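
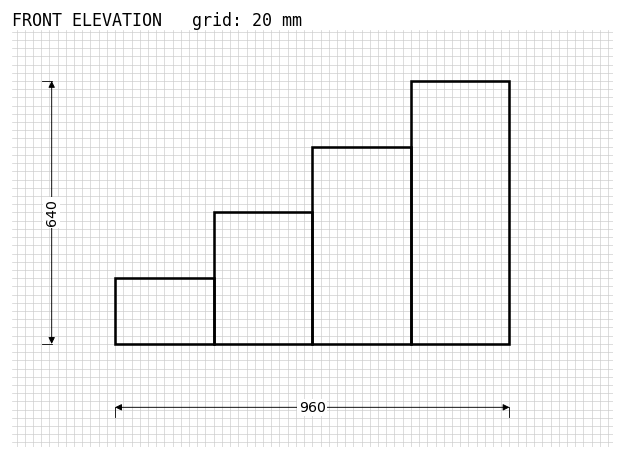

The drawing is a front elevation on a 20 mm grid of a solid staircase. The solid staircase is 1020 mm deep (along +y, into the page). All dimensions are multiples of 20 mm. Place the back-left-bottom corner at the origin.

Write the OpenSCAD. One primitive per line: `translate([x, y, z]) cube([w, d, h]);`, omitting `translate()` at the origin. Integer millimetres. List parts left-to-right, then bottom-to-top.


cube([240, 1020, 160]);
translate([240, 0, 0]) cube([240, 1020, 320]);
translate([480, 0, 0]) cube([240, 1020, 480]);
translate([720, 0, 0]) cube([240, 1020, 640]);


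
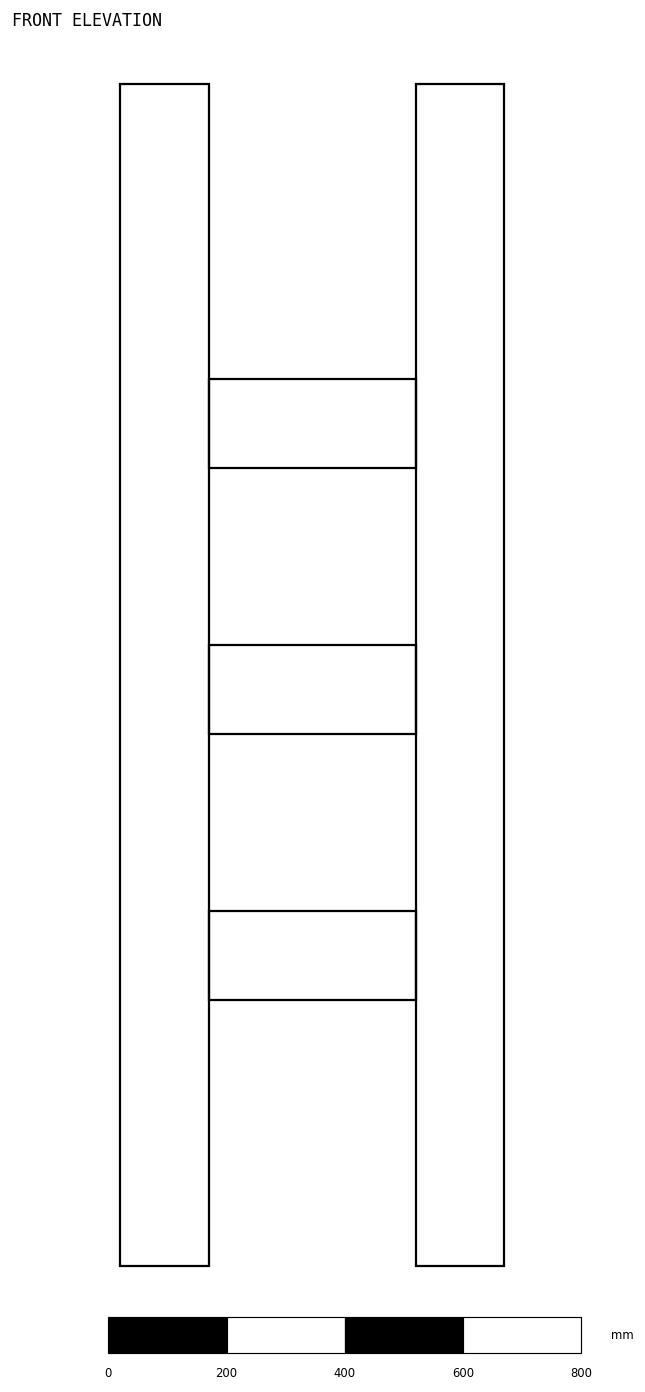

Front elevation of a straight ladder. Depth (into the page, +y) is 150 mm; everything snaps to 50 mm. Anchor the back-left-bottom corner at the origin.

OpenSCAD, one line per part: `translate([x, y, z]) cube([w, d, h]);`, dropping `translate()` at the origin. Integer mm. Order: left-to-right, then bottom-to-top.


cube([150, 150, 2000]);
translate([150, 0, 450]) cube([350, 150, 150]);
translate([150, 0, 900]) cube([350, 150, 150]);
translate([150, 0, 1350]) cube([350, 150, 150]);
translate([500, 0, 0]) cube([150, 150, 2000]);


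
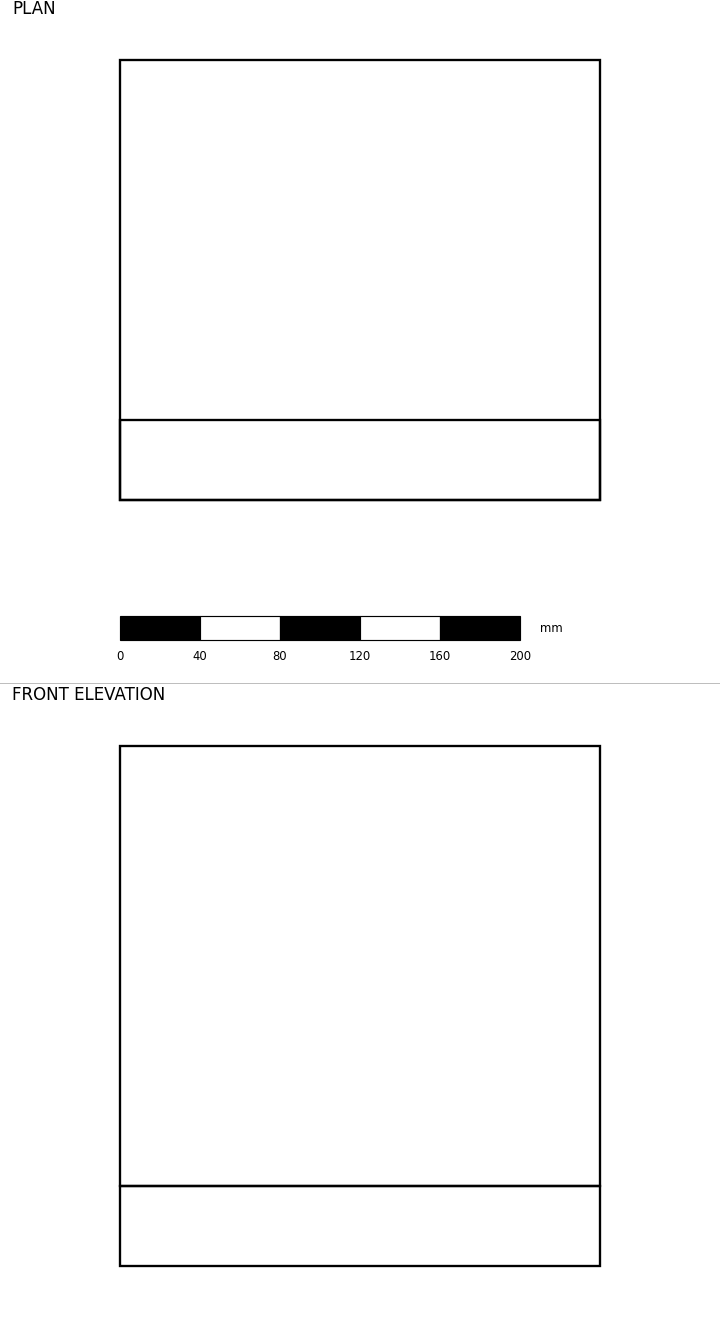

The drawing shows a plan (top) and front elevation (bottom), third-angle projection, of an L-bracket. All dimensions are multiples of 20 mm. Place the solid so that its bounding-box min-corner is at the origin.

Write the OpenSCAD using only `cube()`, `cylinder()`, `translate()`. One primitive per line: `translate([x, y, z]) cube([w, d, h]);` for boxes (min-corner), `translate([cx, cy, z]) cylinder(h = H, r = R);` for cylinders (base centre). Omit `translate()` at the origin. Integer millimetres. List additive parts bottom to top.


cube([240, 220, 40]);
translate([0, 0, 40]) cube([240, 40, 220]);


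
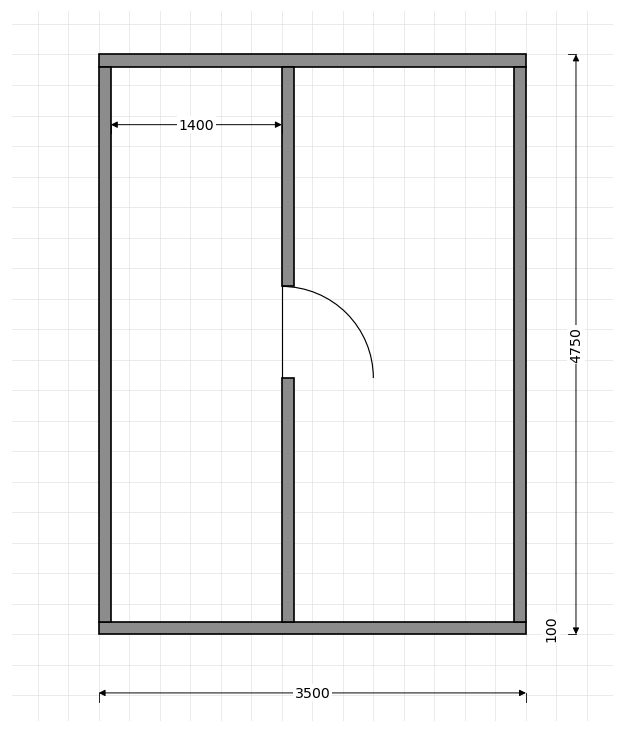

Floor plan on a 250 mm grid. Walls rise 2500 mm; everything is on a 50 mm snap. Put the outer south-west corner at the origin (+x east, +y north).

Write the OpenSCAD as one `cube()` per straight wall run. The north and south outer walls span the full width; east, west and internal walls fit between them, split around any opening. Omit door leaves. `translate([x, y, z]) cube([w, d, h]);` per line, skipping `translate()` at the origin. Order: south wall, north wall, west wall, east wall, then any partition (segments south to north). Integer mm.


cube([3500, 100, 2500]);
translate([0, 4650, 0]) cube([3500, 100, 2500]);
translate([0, 100, 0]) cube([100, 4550, 2500]);
translate([3400, 100, 0]) cube([100, 4550, 2500]);
translate([1500, 100, 0]) cube([100, 2000, 2500]);
translate([1500, 2850, 0]) cube([100, 1800, 2500]);


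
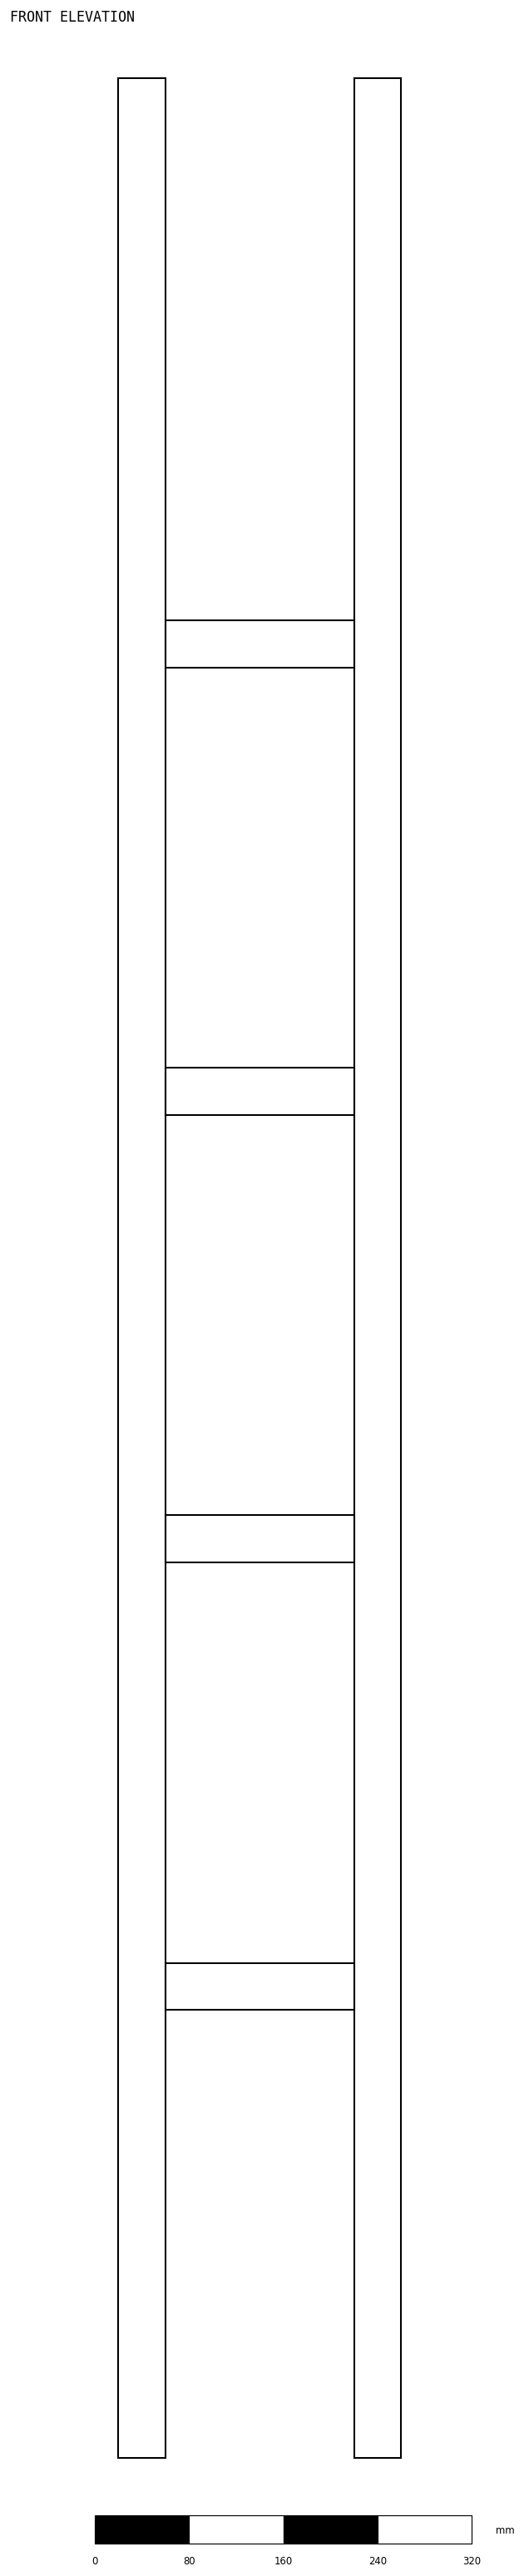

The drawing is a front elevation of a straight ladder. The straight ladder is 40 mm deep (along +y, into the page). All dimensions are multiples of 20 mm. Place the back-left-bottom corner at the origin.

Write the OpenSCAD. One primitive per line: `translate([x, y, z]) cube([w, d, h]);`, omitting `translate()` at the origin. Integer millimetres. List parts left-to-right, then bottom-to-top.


cube([40, 40, 2020]);
translate([40, 0, 380]) cube([160, 40, 40]);
translate([40, 0, 760]) cube([160, 40, 40]);
translate([40, 0, 1140]) cube([160, 40, 40]);
translate([40, 0, 1520]) cube([160, 40, 40]);
translate([200, 0, 0]) cube([40, 40, 2020]);


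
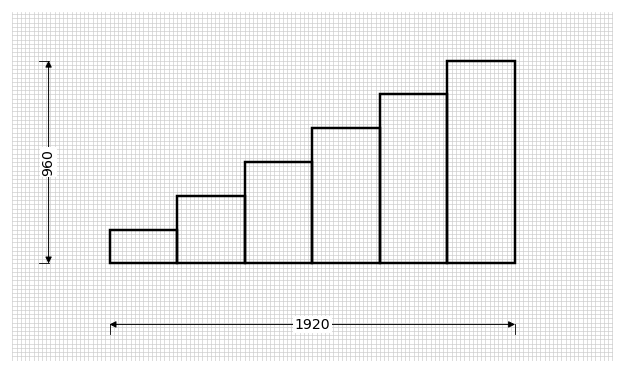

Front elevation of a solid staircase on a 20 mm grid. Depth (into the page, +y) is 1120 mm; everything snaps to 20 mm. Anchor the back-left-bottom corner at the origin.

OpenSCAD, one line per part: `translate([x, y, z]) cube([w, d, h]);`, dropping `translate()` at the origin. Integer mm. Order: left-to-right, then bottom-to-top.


cube([320, 1120, 160]);
translate([320, 0, 0]) cube([320, 1120, 320]);
translate([640, 0, 0]) cube([320, 1120, 480]);
translate([960, 0, 0]) cube([320, 1120, 640]);
translate([1280, 0, 0]) cube([320, 1120, 800]);
translate([1600, 0, 0]) cube([320, 1120, 960]);


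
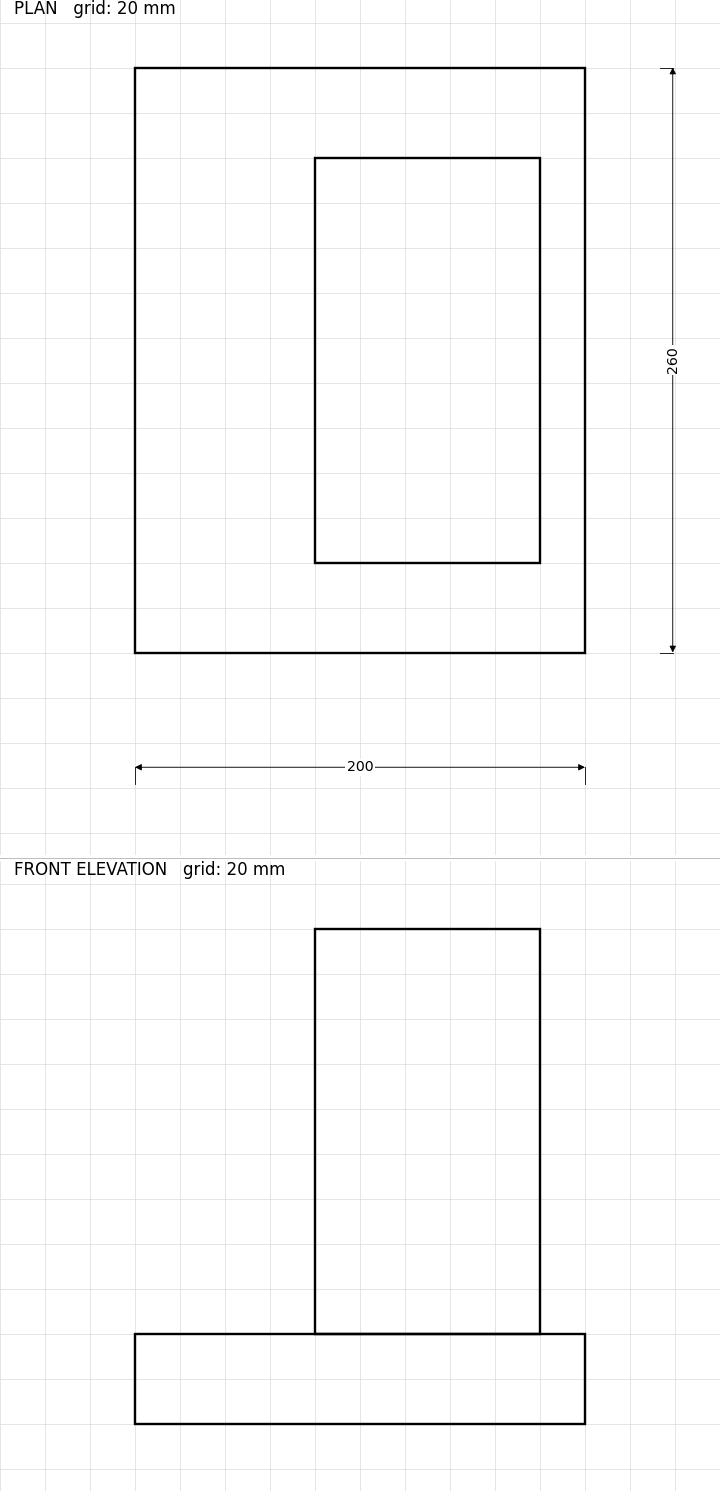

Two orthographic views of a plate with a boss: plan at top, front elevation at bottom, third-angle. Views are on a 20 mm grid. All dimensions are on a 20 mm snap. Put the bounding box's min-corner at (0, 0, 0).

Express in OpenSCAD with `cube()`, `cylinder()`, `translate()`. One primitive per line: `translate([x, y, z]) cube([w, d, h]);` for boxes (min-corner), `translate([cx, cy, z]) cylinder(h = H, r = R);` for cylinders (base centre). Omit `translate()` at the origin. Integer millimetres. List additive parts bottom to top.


cube([200, 260, 40]);
translate([80, 40, 40]) cube([100, 180, 180]);


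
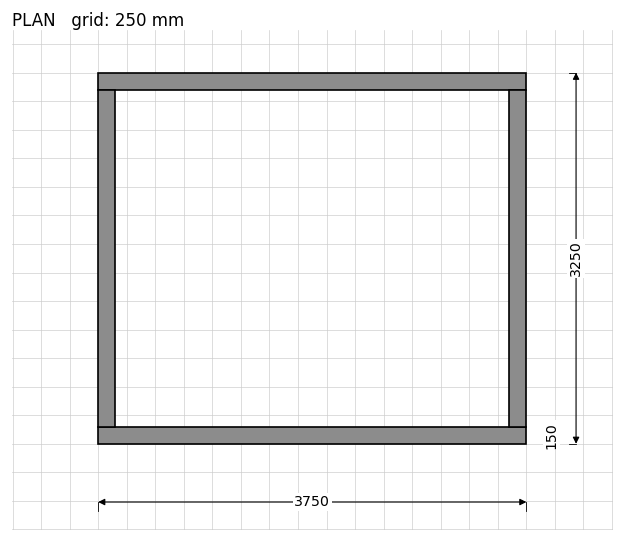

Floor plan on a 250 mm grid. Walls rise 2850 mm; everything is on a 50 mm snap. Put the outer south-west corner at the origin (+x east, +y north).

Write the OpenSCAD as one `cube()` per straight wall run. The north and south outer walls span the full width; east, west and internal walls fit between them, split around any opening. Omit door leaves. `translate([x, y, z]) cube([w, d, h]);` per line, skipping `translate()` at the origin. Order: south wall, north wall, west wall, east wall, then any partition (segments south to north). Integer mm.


cube([3750, 150, 2850]);
translate([0, 3100, 0]) cube([3750, 150, 2850]);
translate([0, 150, 0]) cube([150, 2950, 2850]);
translate([3600, 150, 0]) cube([150, 2950, 2850]);


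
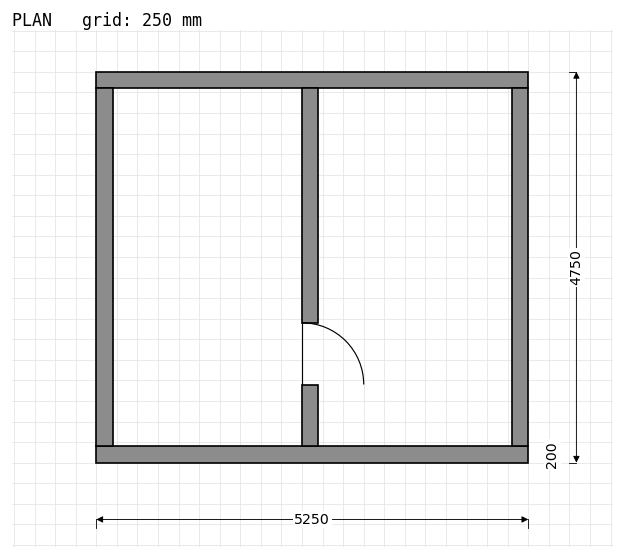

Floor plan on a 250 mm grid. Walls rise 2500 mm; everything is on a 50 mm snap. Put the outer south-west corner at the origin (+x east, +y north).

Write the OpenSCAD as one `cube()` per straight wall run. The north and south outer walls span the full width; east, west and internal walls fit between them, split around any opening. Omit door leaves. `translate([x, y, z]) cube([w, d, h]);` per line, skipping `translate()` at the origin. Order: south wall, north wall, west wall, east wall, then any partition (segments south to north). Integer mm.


cube([5250, 200, 2500]);
translate([0, 4550, 0]) cube([5250, 200, 2500]);
translate([0, 200, 0]) cube([200, 4350, 2500]);
translate([5050, 200, 0]) cube([200, 4350, 2500]);
translate([2500, 200, 0]) cube([200, 750, 2500]);
translate([2500, 1700, 0]) cube([200, 2850, 2500]);


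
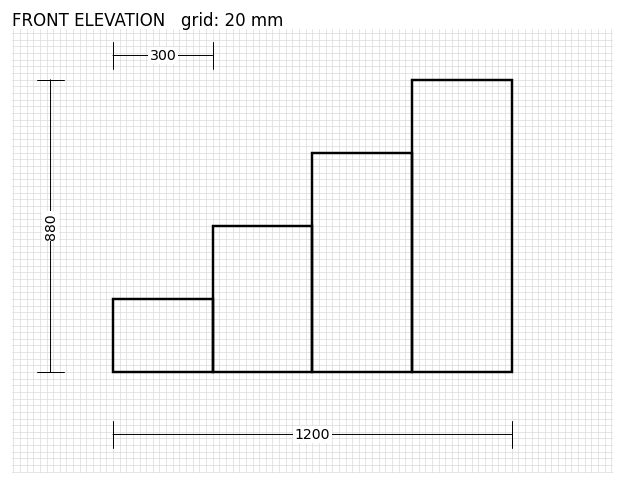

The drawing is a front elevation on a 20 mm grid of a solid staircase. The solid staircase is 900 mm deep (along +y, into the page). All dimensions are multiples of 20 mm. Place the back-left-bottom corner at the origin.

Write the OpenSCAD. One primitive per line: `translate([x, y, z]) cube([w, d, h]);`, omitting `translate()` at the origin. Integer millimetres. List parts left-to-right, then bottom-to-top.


cube([300, 900, 220]);
translate([300, 0, 0]) cube([300, 900, 440]);
translate([600, 0, 0]) cube([300, 900, 660]);
translate([900, 0, 0]) cube([300, 900, 880]);


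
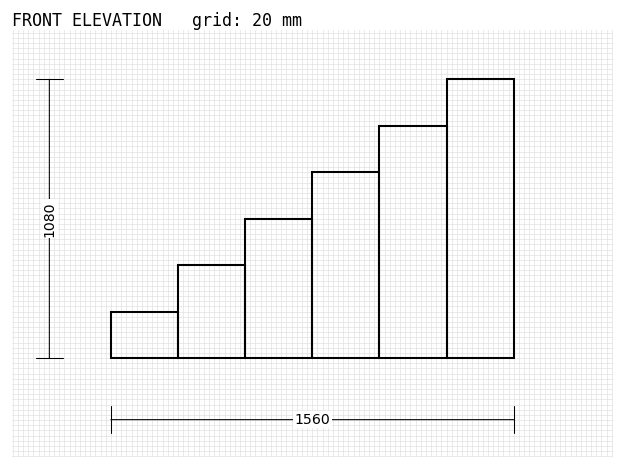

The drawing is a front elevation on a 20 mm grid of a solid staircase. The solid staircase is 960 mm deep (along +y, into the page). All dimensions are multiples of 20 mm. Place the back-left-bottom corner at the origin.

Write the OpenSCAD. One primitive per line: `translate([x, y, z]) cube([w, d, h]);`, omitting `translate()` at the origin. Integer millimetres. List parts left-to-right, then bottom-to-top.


cube([260, 960, 180]);
translate([260, 0, 0]) cube([260, 960, 360]);
translate([520, 0, 0]) cube([260, 960, 540]);
translate([780, 0, 0]) cube([260, 960, 720]);
translate([1040, 0, 0]) cube([260, 960, 900]);
translate([1300, 0, 0]) cube([260, 960, 1080]);


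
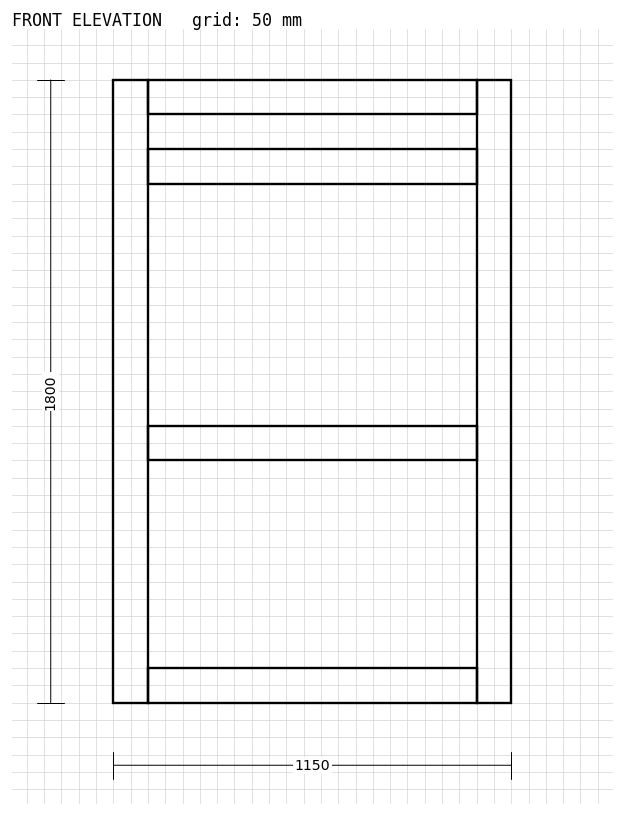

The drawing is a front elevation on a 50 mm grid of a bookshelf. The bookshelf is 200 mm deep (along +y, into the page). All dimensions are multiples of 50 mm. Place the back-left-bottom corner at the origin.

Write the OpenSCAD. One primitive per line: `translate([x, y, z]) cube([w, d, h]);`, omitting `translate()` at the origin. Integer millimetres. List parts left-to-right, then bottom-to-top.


cube([100, 200, 1800]);
translate([100, 0, 0]) cube([950, 200, 100]);
translate([100, 0, 700]) cube([950, 200, 100]);
translate([100, 0, 1500]) cube([950, 200, 100]);
translate([100, 0, 1700]) cube([950, 200, 100]);
translate([1050, 0, 0]) cube([100, 200, 1800]);


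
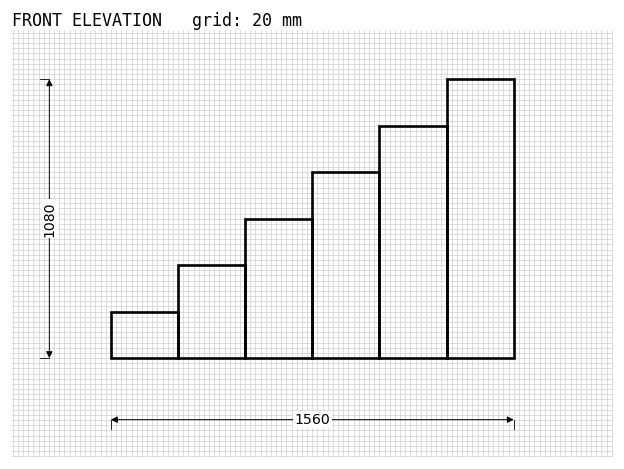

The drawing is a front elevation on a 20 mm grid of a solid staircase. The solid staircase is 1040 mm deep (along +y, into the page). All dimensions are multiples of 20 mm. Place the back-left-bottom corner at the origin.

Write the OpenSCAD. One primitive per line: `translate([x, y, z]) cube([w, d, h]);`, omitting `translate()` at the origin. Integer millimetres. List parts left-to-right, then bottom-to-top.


cube([260, 1040, 180]);
translate([260, 0, 0]) cube([260, 1040, 360]);
translate([520, 0, 0]) cube([260, 1040, 540]);
translate([780, 0, 0]) cube([260, 1040, 720]);
translate([1040, 0, 0]) cube([260, 1040, 900]);
translate([1300, 0, 0]) cube([260, 1040, 1080]);


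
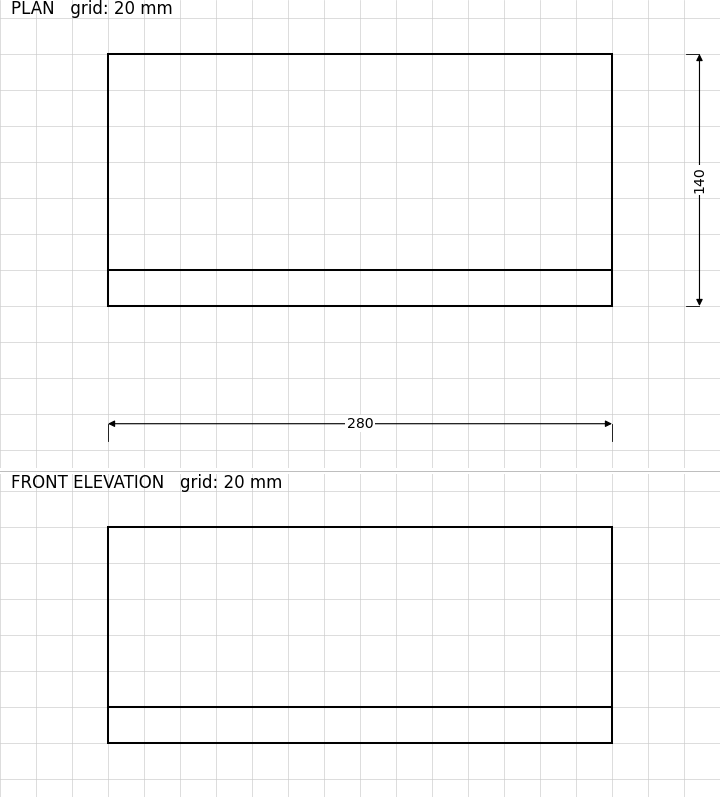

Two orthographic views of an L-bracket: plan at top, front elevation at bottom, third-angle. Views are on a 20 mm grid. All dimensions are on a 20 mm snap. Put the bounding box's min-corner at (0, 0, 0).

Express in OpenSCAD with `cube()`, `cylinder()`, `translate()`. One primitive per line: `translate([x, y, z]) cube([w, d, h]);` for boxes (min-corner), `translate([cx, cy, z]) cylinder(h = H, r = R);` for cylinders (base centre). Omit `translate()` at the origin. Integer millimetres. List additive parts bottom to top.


cube([280, 140, 20]);
translate([0, 0, 20]) cube([280, 20, 100]);


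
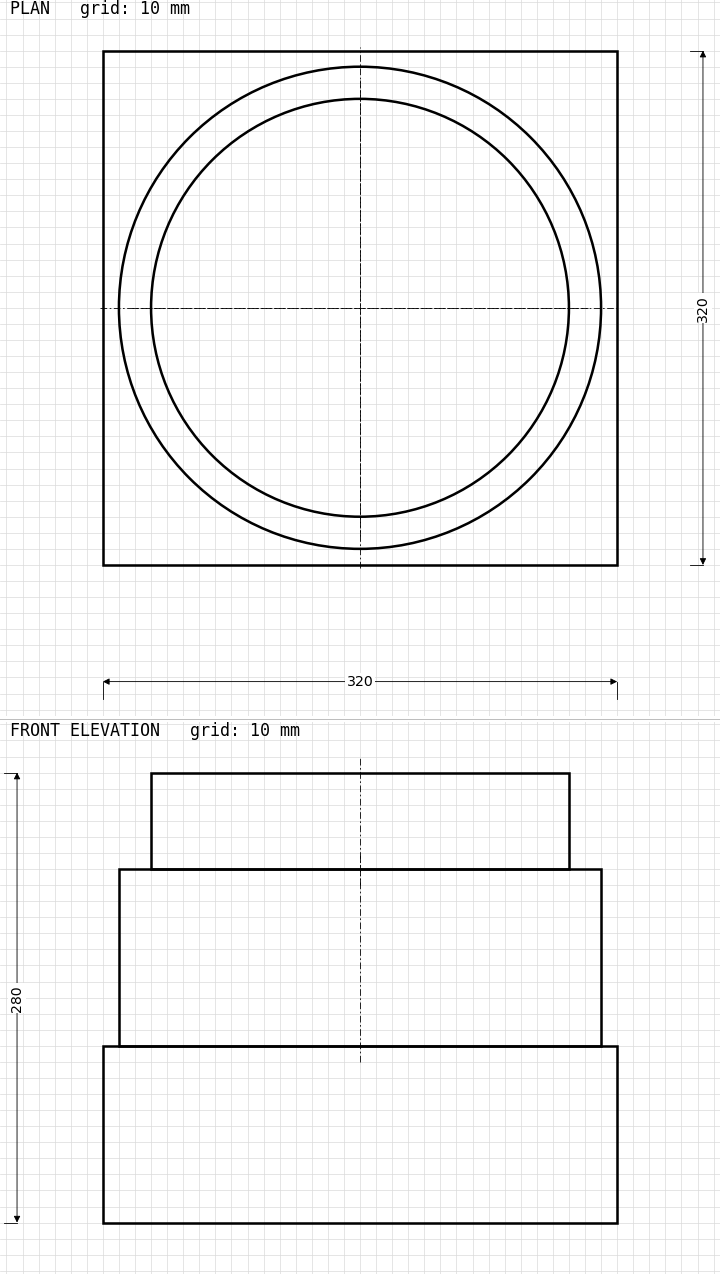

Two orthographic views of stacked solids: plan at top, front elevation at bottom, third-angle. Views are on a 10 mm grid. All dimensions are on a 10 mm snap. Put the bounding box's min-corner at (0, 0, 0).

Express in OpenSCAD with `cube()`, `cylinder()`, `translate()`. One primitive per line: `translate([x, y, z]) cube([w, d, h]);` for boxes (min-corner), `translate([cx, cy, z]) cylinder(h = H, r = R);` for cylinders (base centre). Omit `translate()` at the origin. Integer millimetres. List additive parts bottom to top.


cube([320, 320, 110]);
translate([160, 160, 110]) cylinder(h = 110, r = 150);
translate([160, 160, 220]) cylinder(h = 60, r = 130);


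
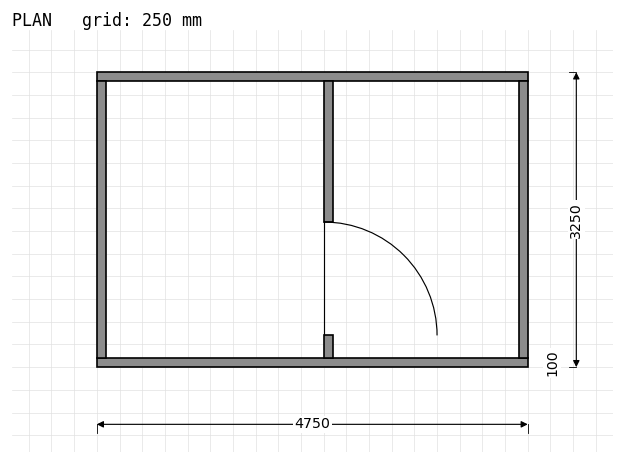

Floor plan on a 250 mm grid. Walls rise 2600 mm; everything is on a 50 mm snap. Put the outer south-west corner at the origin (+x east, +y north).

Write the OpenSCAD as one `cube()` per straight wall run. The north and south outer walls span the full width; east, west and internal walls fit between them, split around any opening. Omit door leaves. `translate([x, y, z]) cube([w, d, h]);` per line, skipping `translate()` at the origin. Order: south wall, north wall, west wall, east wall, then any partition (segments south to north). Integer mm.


cube([4750, 100, 2600]);
translate([0, 3150, 0]) cube([4750, 100, 2600]);
translate([0, 100, 0]) cube([100, 3050, 2600]);
translate([4650, 100, 0]) cube([100, 3050, 2600]);
translate([2500, 100, 0]) cube([100, 250, 2600]);
translate([2500, 1600, 0]) cube([100, 1550, 2600]);


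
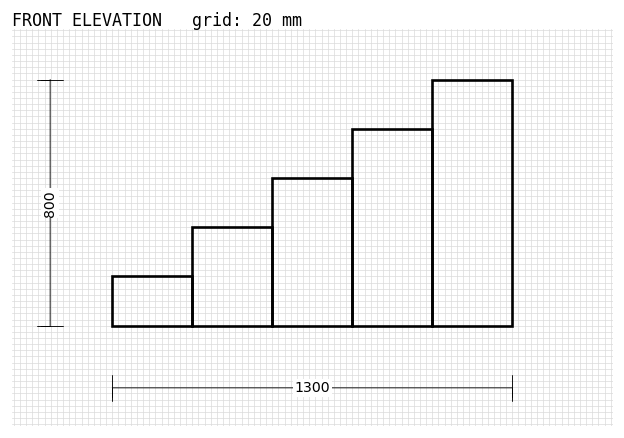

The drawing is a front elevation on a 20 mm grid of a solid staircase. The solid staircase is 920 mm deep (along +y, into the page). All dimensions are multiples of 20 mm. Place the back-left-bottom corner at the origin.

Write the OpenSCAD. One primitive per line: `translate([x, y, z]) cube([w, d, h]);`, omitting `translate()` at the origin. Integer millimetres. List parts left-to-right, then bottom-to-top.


cube([260, 920, 160]);
translate([260, 0, 0]) cube([260, 920, 320]);
translate([520, 0, 0]) cube([260, 920, 480]);
translate([780, 0, 0]) cube([260, 920, 640]);
translate([1040, 0, 0]) cube([260, 920, 800]);


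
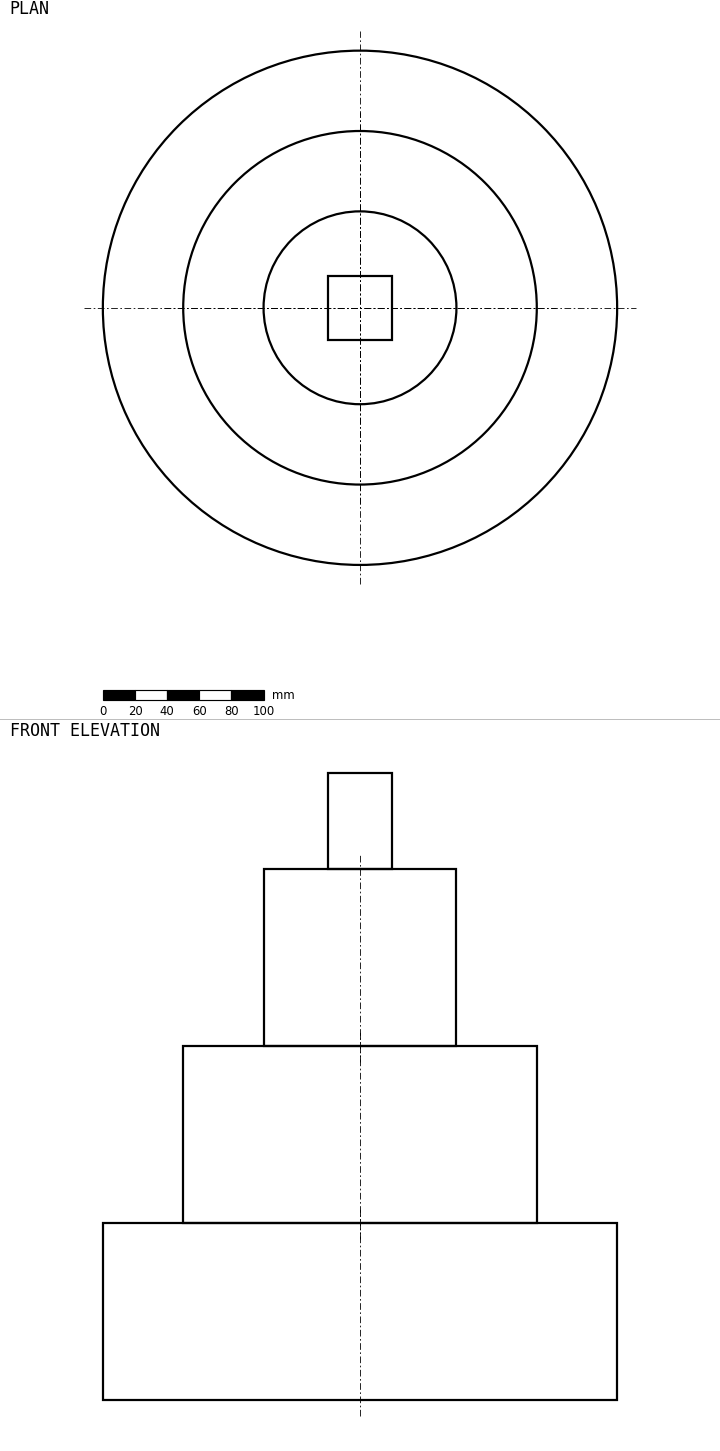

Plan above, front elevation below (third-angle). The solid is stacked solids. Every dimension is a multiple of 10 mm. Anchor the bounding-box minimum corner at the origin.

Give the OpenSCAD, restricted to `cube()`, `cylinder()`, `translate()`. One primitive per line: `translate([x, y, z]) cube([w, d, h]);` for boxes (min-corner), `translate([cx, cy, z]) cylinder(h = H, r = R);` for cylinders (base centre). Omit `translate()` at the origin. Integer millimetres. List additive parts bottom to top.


translate([160, 160, 0]) cylinder(h = 110, r = 160);
translate([160, 160, 110]) cylinder(h = 110, r = 110);
translate([160, 160, 220]) cylinder(h = 110, r = 60);
translate([140, 140, 330]) cube([40, 40, 60]);


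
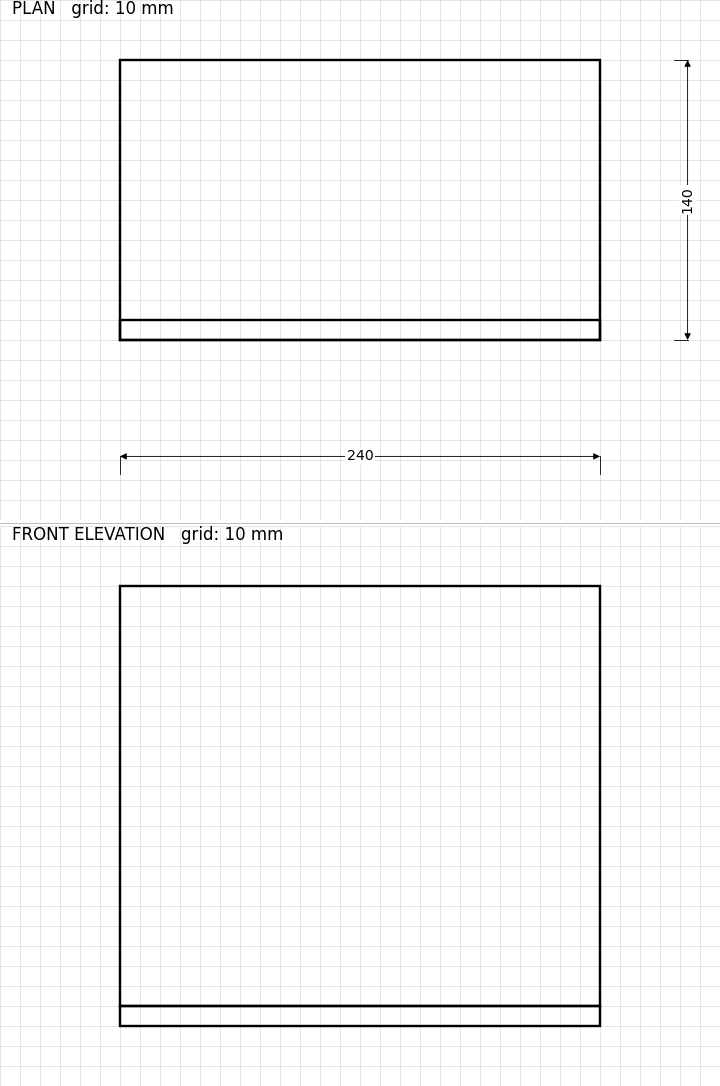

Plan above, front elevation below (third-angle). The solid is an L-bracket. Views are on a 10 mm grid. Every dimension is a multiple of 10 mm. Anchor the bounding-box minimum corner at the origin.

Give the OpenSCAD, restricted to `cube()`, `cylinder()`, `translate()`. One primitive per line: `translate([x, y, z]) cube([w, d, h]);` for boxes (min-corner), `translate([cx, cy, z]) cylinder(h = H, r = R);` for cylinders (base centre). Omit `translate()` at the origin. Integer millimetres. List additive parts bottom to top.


cube([240, 140, 10]);
translate([0, 0, 10]) cube([240, 10, 210]);


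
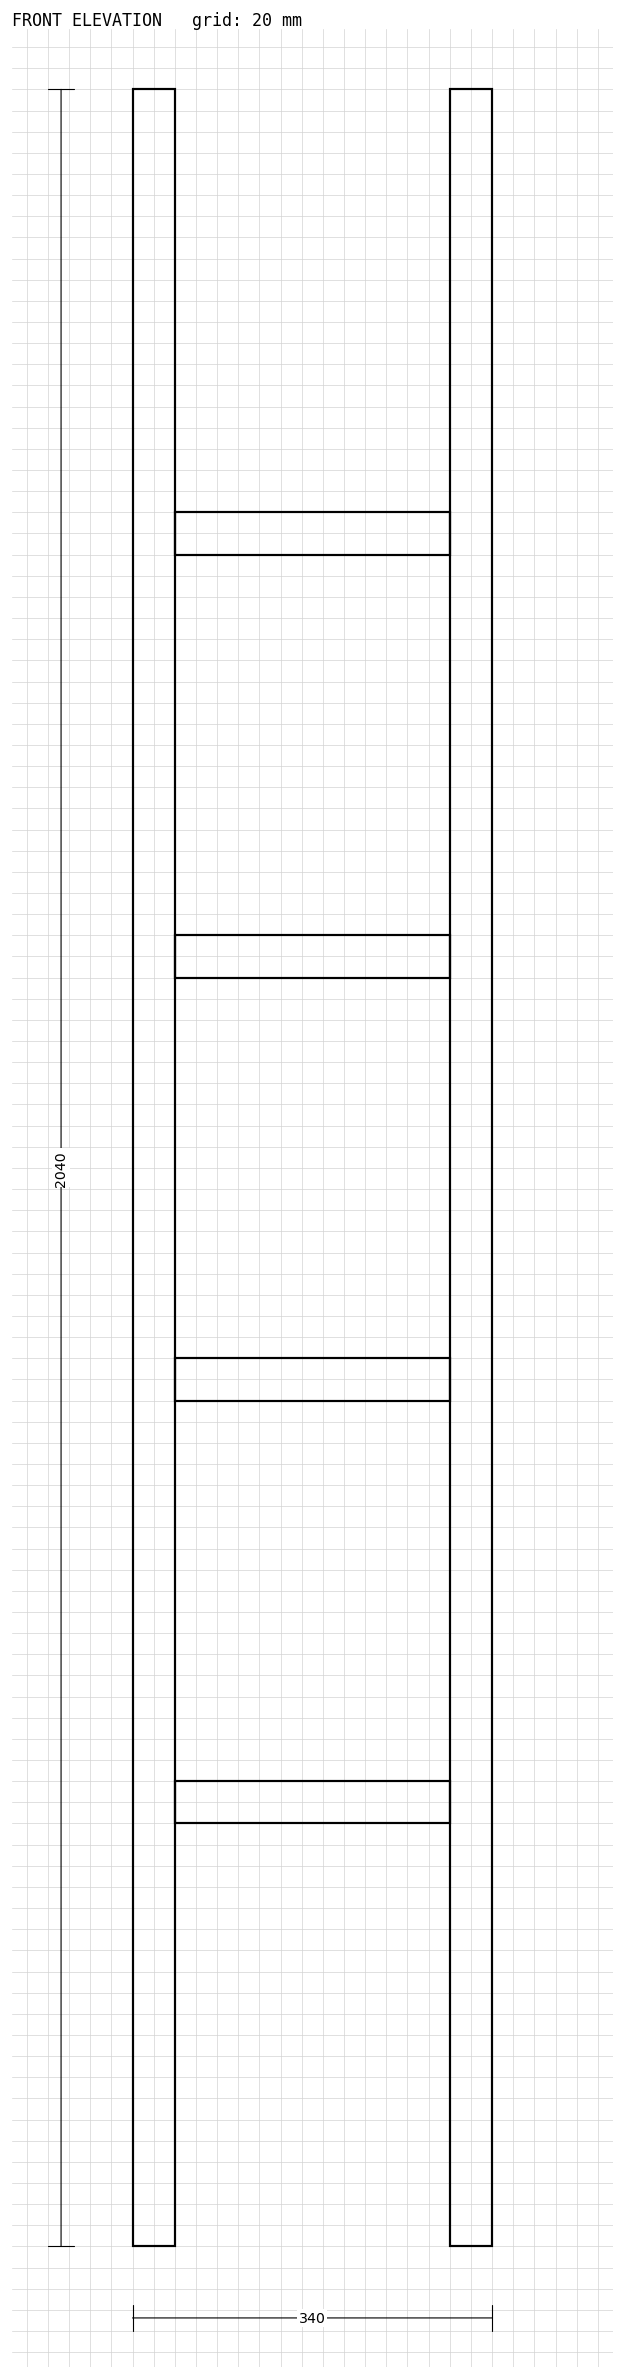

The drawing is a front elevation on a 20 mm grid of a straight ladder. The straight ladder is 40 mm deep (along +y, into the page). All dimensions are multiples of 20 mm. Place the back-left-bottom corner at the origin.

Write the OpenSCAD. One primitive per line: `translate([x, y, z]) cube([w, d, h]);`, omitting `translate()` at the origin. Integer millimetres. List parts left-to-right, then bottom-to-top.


cube([40, 40, 2040]);
translate([40, 0, 400]) cube([260, 40, 40]);
translate([40, 0, 800]) cube([260, 40, 40]);
translate([40, 0, 1200]) cube([260, 40, 40]);
translate([40, 0, 1600]) cube([260, 40, 40]);
translate([300, 0, 0]) cube([40, 40, 2040]);


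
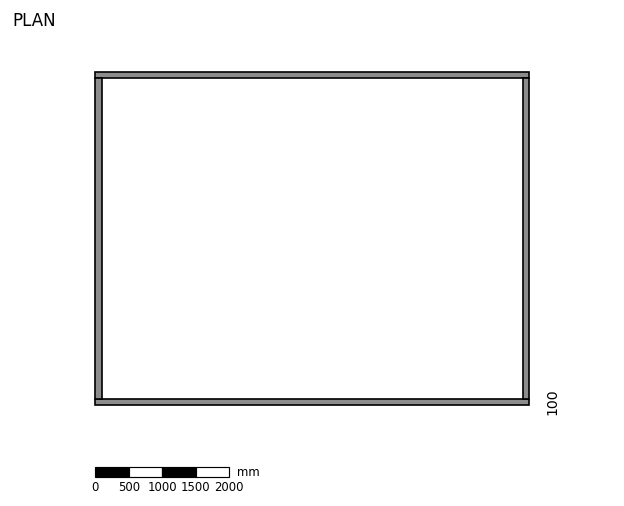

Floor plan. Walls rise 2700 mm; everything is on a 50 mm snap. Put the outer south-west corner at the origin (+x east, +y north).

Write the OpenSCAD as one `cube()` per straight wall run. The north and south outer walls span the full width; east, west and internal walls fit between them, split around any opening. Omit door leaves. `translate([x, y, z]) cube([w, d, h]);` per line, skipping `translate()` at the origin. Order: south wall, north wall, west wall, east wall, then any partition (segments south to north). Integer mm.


cube([6500, 100, 2700]);
translate([0, 4900, 0]) cube([6500, 100, 2700]);
translate([0, 100, 0]) cube([100, 4800, 2700]);
translate([6400, 100, 0]) cube([100, 4800, 2700]);


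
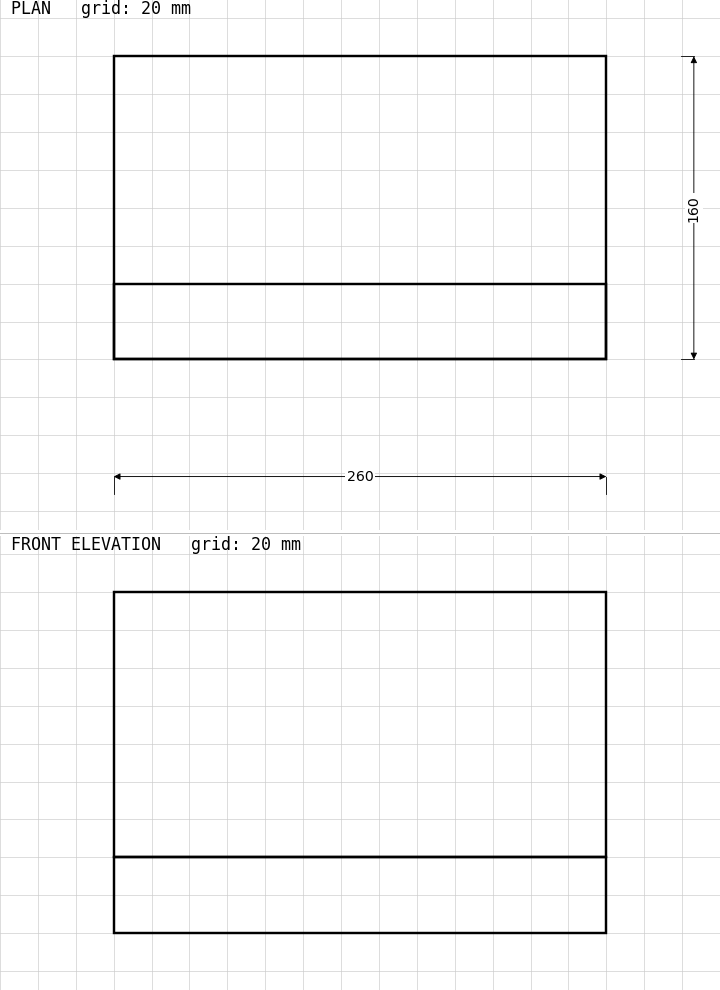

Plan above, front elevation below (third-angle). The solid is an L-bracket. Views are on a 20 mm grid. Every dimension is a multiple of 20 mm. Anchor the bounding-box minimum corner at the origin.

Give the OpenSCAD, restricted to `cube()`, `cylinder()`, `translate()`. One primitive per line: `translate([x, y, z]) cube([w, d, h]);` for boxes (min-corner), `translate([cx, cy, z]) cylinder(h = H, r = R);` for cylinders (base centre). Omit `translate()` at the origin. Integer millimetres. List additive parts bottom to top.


cube([260, 160, 40]);
translate([0, 0, 40]) cube([260, 40, 140]);


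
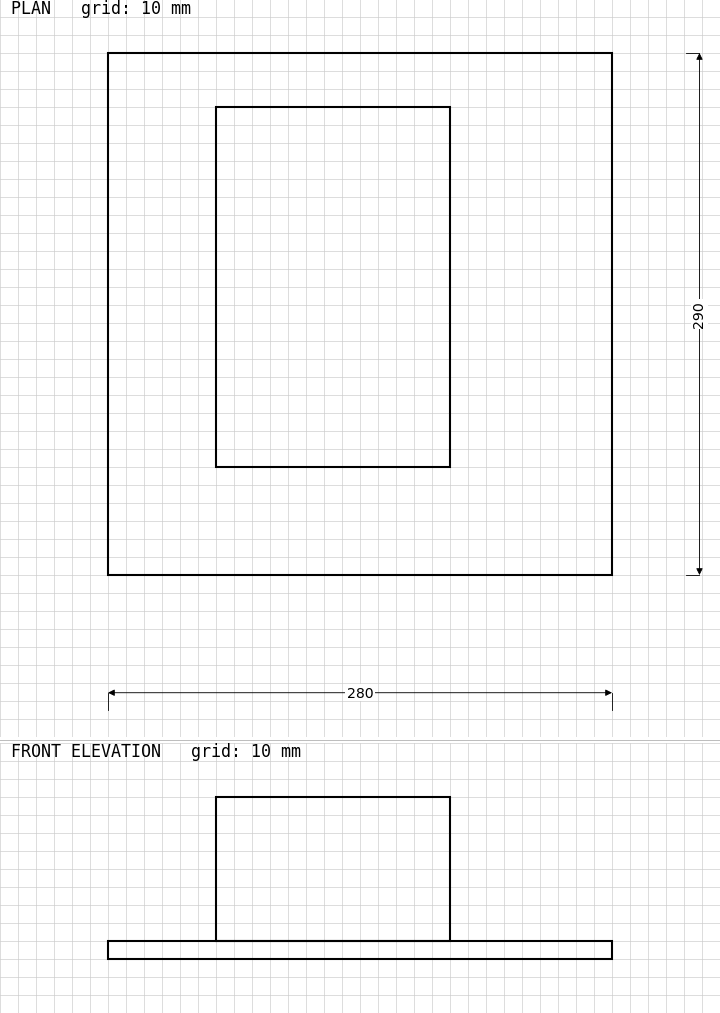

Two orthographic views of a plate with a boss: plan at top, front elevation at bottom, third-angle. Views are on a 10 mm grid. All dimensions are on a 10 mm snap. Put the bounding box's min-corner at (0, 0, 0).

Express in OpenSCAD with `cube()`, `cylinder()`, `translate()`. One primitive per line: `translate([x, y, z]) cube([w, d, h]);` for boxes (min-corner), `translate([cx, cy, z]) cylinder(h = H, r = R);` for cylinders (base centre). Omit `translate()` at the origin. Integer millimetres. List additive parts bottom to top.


cube([280, 290, 10]);
translate([60, 60, 10]) cube([130, 200, 80]);


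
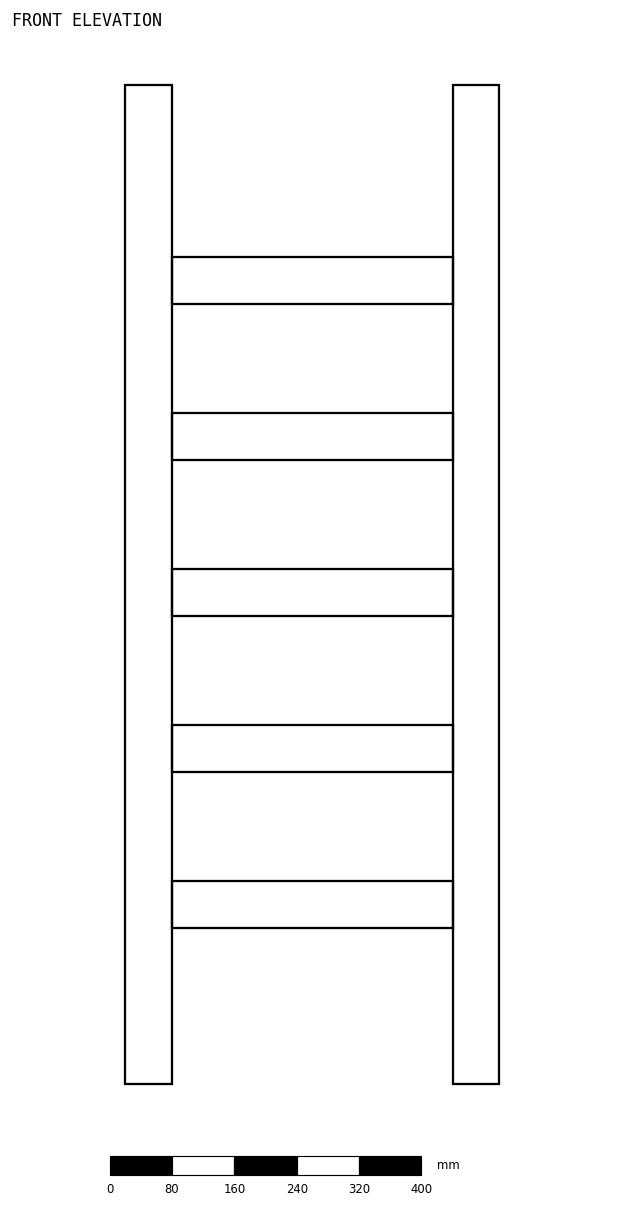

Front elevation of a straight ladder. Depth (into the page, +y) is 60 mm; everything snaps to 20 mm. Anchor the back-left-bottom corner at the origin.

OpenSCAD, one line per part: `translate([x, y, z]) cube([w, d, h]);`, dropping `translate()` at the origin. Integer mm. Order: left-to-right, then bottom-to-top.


cube([60, 60, 1280]);
translate([60, 0, 200]) cube([360, 60, 60]);
translate([60, 0, 400]) cube([360, 60, 60]);
translate([60, 0, 600]) cube([360, 60, 60]);
translate([60, 0, 800]) cube([360, 60, 60]);
translate([60, 0, 1000]) cube([360, 60, 60]);
translate([420, 0, 0]) cube([60, 60, 1280]);


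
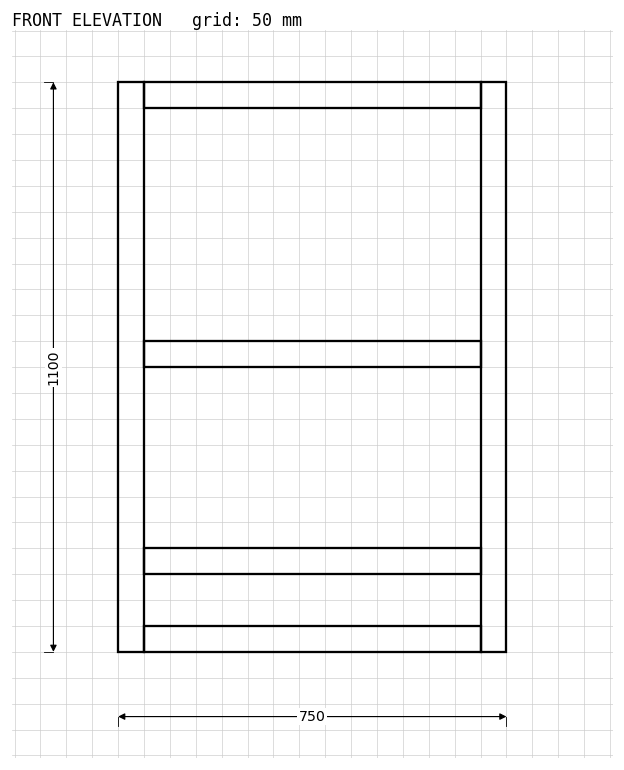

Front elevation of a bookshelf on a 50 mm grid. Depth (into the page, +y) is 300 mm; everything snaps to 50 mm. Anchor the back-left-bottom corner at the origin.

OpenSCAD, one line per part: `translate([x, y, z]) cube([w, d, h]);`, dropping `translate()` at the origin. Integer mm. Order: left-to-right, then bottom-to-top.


cube([50, 300, 1100]);
translate([50, 0, 0]) cube([650, 300, 50]);
translate([50, 0, 150]) cube([650, 300, 50]);
translate([50, 0, 550]) cube([650, 300, 50]);
translate([50, 0, 1050]) cube([650, 300, 50]);
translate([700, 0, 0]) cube([50, 300, 1100]);


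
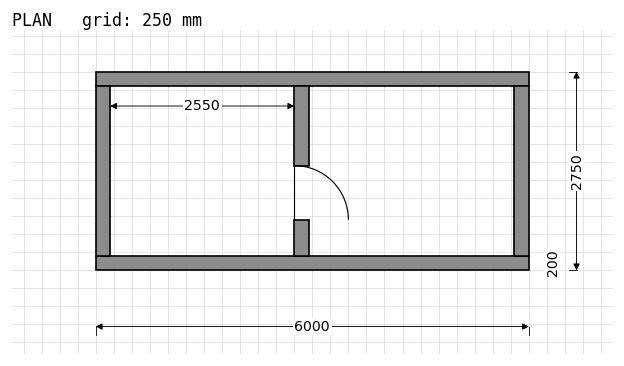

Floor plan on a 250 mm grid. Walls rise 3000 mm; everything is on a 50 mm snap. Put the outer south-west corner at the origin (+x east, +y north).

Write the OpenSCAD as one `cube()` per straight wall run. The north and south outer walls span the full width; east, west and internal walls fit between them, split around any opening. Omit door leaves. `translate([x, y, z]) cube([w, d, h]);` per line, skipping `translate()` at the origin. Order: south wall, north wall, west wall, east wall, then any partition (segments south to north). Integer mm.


cube([6000, 200, 3000]);
translate([0, 2550, 0]) cube([6000, 200, 3000]);
translate([0, 200, 0]) cube([200, 2350, 3000]);
translate([5800, 200, 0]) cube([200, 2350, 3000]);
translate([2750, 200, 0]) cube([200, 500, 3000]);
translate([2750, 1450, 0]) cube([200, 1100, 3000]);


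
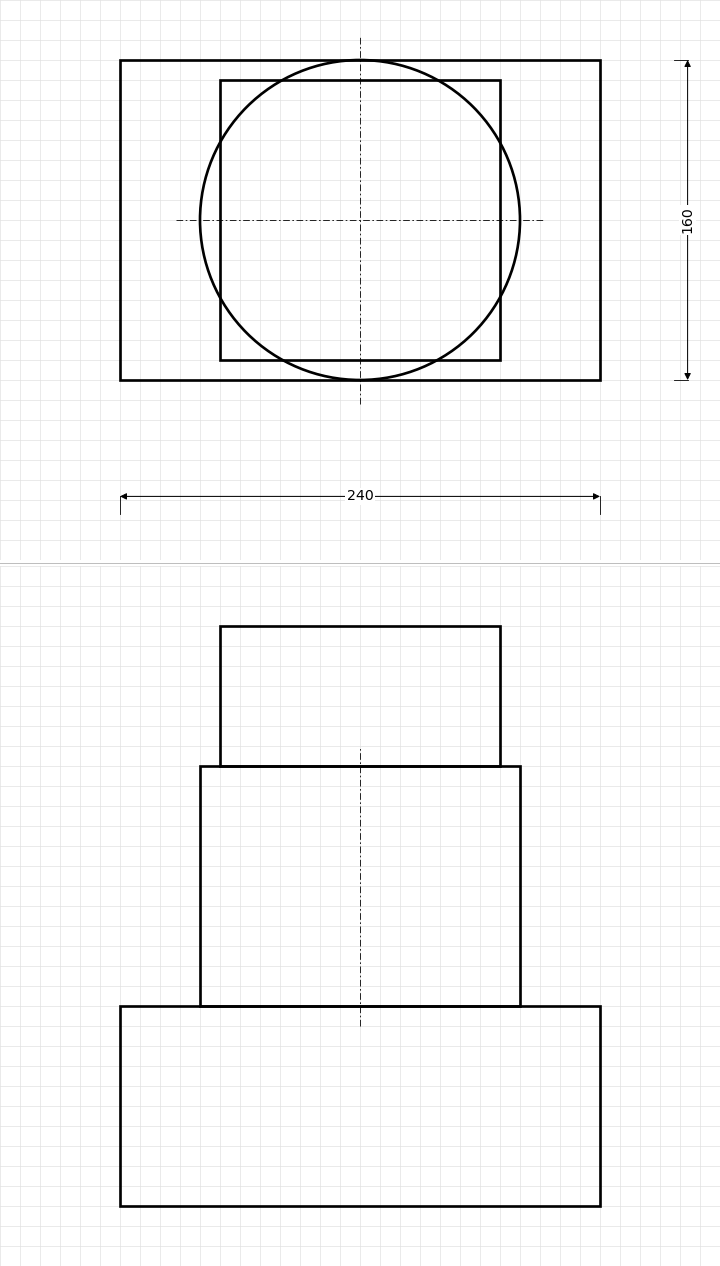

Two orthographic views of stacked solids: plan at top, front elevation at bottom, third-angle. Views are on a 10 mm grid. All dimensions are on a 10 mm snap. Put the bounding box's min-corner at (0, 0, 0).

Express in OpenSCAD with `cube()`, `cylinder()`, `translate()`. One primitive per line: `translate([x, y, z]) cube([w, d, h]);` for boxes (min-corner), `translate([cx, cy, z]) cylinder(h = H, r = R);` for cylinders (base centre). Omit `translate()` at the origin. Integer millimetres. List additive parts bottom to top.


cube([240, 160, 100]);
translate([120, 80, 100]) cylinder(h = 120, r = 80);
translate([50, 10, 220]) cube([140, 140, 70]);


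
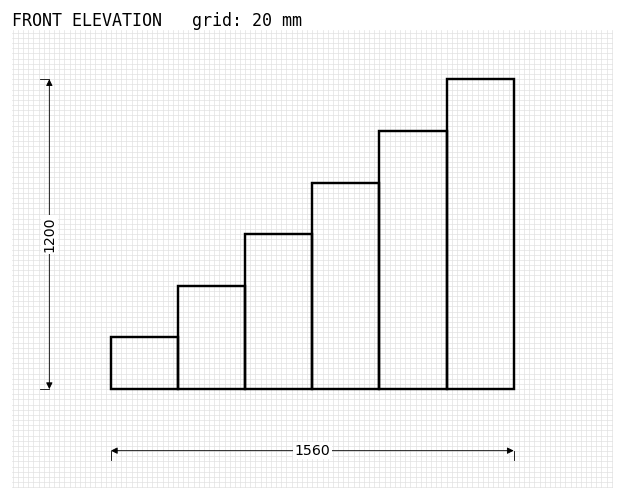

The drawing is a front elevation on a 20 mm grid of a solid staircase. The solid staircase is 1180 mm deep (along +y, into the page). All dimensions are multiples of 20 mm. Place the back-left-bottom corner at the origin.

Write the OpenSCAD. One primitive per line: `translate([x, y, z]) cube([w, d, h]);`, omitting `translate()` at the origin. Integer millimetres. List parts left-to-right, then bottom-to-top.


cube([260, 1180, 200]);
translate([260, 0, 0]) cube([260, 1180, 400]);
translate([520, 0, 0]) cube([260, 1180, 600]);
translate([780, 0, 0]) cube([260, 1180, 800]);
translate([1040, 0, 0]) cube([260, 1180, 1000]);
translate([1300, 0, 0]) cube([260, 1180, 1200]);


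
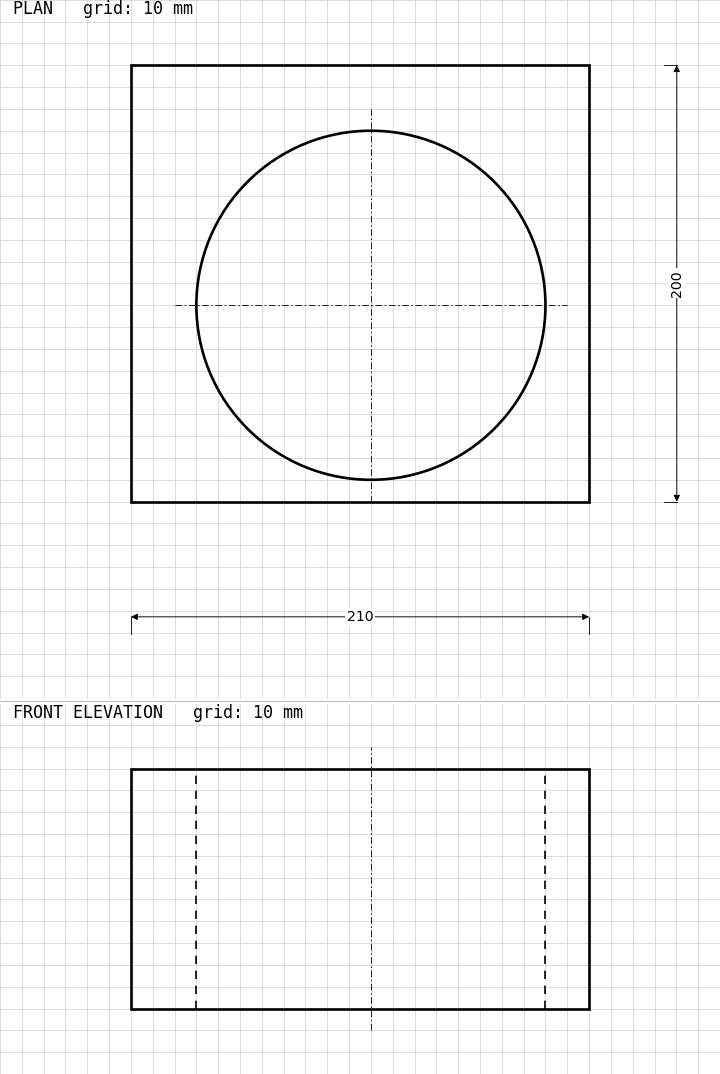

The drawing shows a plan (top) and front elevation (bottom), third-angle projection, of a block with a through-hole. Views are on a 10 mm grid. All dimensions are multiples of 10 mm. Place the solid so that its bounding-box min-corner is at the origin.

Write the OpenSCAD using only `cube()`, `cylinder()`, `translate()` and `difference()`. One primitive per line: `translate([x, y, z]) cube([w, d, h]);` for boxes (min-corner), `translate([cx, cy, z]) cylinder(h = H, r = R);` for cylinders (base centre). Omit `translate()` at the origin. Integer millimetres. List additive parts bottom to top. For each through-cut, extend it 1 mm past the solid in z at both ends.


difference() {
  cube([210, 200, 110]);
  translate([110, 90, -1]) cylinder(h = 112, r = 80);
}


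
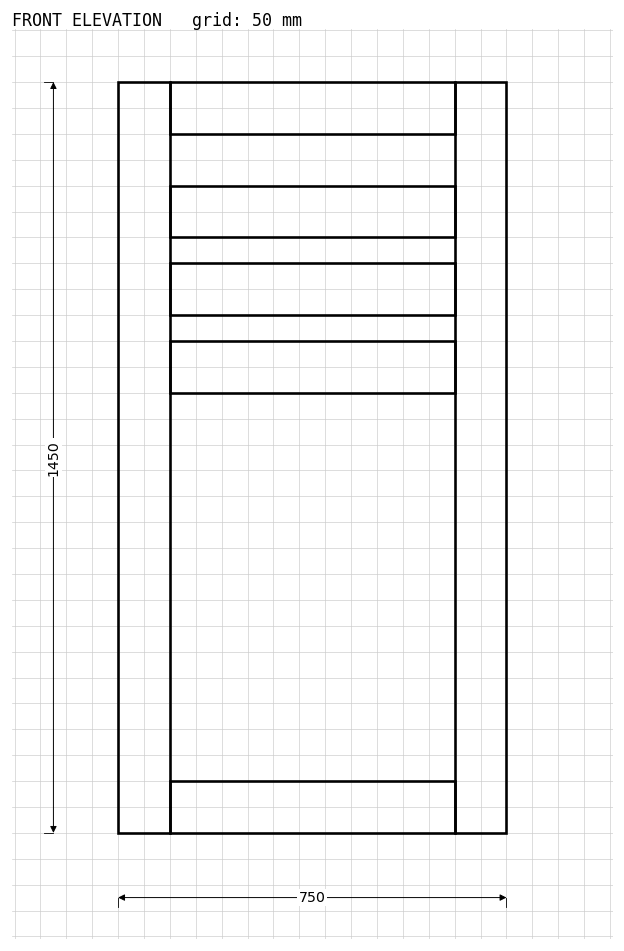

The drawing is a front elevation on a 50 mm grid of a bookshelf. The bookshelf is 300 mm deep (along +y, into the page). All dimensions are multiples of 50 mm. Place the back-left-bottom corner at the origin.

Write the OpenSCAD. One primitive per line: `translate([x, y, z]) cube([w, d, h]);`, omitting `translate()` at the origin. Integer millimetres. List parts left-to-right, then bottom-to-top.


cube([100, 300, 1450]);
translate([100, 0, 0]) cube([550, 300, 100]);
translate([100, 0, 850]) cube([550, 300, 100]);
translate([100, 0, 1000]) cube([550, 300, 100]);
translate([100, 0, 1150]) cube([550, 300, 100]);
translate([100, 0, 1350]) cube([550, 300, 100]);
translate([650, 0, 0]) cube([100, 300, 1450]);


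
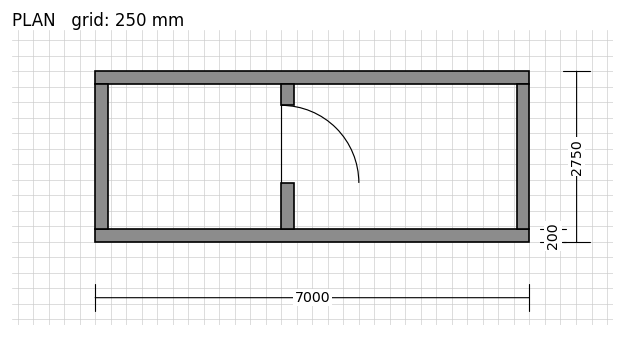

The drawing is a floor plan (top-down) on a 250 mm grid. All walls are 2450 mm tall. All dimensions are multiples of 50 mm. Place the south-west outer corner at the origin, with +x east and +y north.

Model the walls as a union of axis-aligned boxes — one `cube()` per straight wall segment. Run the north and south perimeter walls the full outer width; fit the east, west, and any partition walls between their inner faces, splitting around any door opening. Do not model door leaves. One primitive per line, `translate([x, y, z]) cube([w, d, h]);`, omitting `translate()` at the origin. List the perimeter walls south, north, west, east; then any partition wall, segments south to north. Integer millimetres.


cube([7000, 200, 2450]);
translate([0, 2550, 0]) cube([7000, 200, 2450]);
translate([0, 200, 0]) cube([200, 2350, 2450]);
translate([6800, 200, 0]) cube([200, 2350, 2450]);
translate([3000, 200, 0]) cube([200, 750, 2450]);
translate([3000, 2200, 0]) cube([200, 350, 2450]);


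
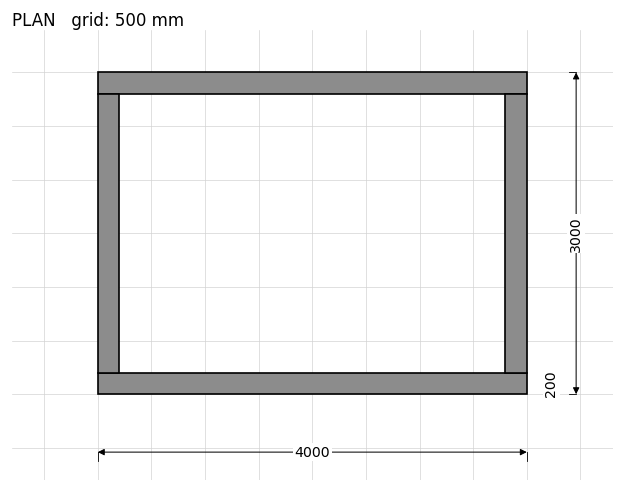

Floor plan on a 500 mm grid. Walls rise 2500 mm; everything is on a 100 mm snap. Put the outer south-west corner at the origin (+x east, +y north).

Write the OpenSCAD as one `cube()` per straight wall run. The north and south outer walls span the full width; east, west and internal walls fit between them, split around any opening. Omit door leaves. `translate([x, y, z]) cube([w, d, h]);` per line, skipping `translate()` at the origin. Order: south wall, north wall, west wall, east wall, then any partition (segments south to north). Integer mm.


cube([4000, 200, 2500]);
translate([0, 2800, 0]) cube([4000, 200, 2500]);
translate([0, 200, 0]) cube([200, 2600, 2500]);
translate([3800, 200, 0]) cube([200, 2600, 2500]);


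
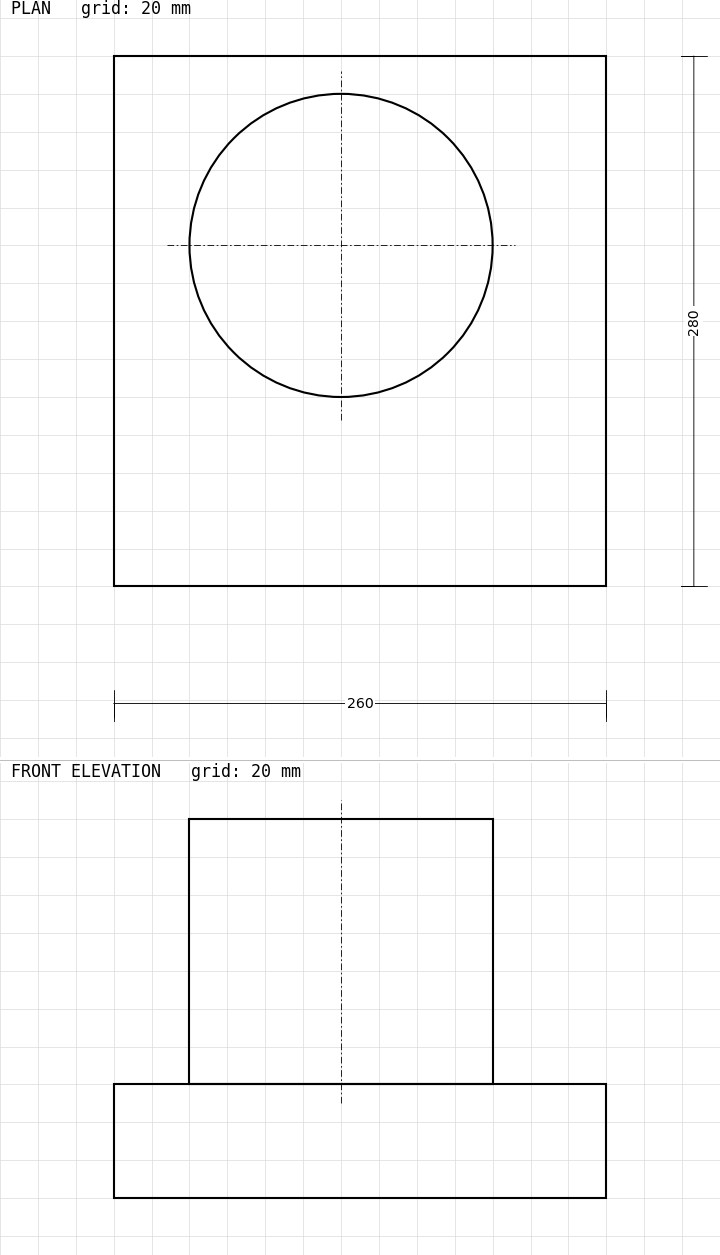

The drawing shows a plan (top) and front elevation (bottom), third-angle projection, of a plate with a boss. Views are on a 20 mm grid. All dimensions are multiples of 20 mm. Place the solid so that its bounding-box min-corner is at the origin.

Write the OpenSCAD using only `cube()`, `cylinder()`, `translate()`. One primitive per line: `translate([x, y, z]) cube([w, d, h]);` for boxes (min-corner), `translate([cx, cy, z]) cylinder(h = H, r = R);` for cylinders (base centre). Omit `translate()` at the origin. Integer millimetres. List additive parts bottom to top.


cube([260, 280, 60]);
translate([120, 180, 60]) cylinder(h = 140, r = 80);


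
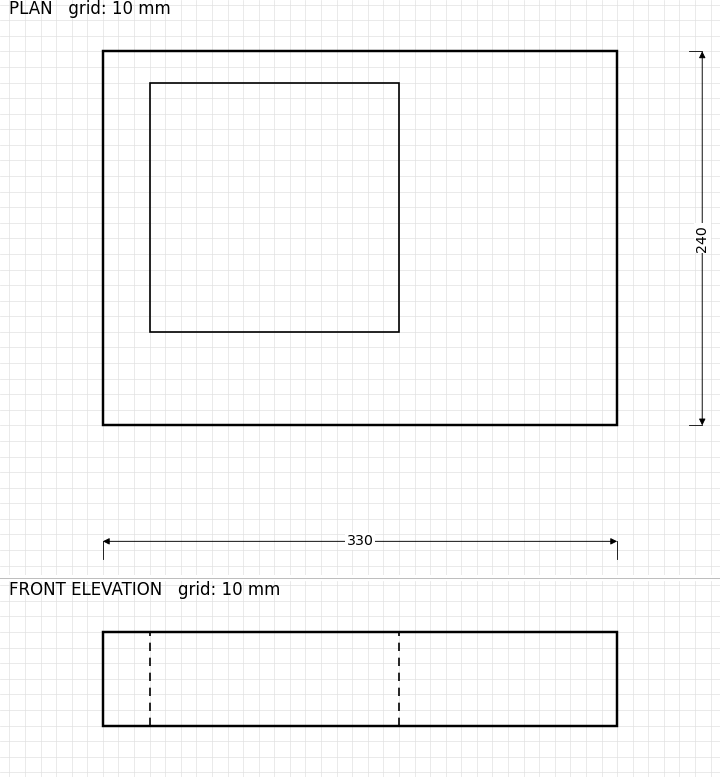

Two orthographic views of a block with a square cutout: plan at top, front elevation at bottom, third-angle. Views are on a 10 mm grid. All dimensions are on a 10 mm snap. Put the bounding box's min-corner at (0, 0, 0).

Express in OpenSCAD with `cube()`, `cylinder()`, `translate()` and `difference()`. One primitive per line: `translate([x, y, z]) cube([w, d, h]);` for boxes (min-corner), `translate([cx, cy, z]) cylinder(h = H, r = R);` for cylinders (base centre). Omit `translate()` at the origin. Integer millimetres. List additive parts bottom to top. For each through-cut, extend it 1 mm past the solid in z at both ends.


difference() {
  cube([330, 240, 60]);
  translate([30, 60, -1]) cube([160, 160, 62]);
}


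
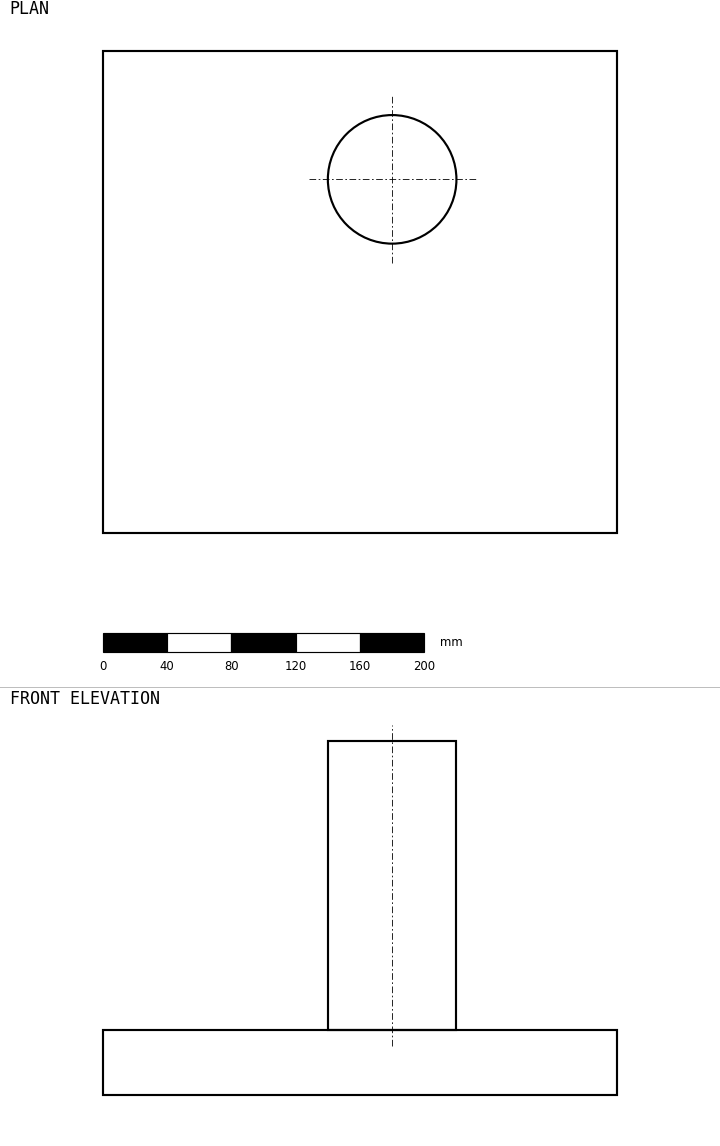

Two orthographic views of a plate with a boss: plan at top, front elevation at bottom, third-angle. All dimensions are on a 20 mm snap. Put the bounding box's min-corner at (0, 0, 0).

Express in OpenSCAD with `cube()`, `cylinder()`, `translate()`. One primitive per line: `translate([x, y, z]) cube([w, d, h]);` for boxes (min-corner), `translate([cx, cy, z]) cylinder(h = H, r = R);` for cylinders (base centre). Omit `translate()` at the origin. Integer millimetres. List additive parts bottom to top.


cube([320, 300, 40]);
translate([180, 220, 40]) cylinder(h = 180, r = 40);


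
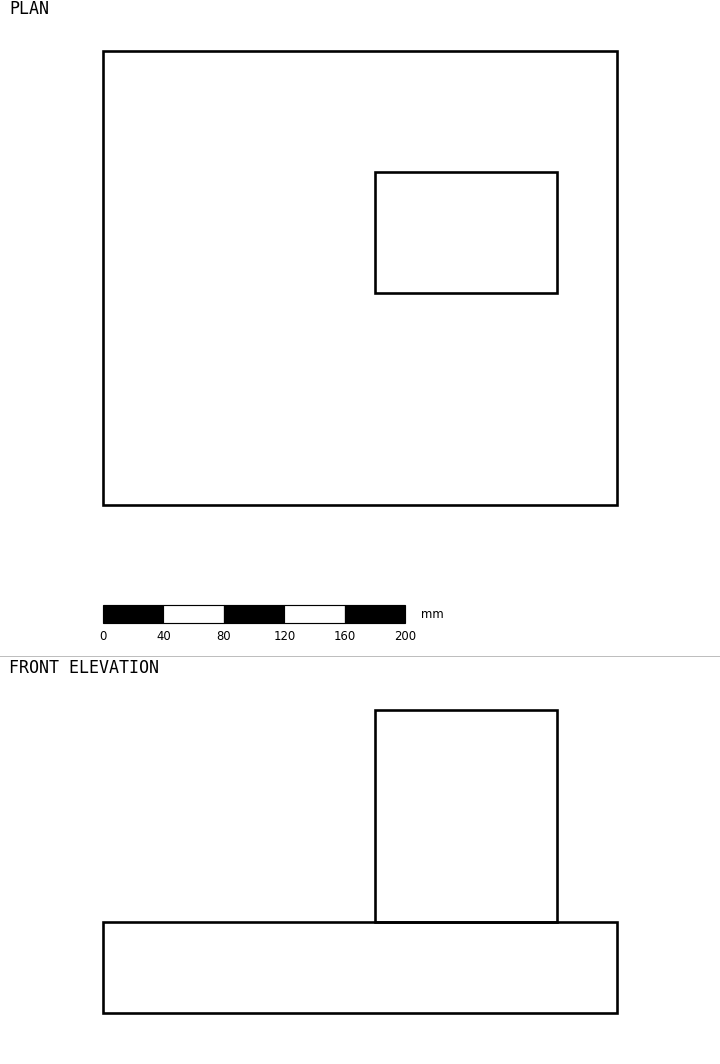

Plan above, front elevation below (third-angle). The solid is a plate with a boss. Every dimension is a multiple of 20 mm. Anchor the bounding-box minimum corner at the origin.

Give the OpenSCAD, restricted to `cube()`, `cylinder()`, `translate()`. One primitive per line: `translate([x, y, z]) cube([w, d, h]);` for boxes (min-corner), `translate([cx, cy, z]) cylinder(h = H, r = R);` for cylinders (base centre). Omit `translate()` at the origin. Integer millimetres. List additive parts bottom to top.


cube([340, 300, 60]);
translate([180, 140, 60]) cube([120, 80, 140]);
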